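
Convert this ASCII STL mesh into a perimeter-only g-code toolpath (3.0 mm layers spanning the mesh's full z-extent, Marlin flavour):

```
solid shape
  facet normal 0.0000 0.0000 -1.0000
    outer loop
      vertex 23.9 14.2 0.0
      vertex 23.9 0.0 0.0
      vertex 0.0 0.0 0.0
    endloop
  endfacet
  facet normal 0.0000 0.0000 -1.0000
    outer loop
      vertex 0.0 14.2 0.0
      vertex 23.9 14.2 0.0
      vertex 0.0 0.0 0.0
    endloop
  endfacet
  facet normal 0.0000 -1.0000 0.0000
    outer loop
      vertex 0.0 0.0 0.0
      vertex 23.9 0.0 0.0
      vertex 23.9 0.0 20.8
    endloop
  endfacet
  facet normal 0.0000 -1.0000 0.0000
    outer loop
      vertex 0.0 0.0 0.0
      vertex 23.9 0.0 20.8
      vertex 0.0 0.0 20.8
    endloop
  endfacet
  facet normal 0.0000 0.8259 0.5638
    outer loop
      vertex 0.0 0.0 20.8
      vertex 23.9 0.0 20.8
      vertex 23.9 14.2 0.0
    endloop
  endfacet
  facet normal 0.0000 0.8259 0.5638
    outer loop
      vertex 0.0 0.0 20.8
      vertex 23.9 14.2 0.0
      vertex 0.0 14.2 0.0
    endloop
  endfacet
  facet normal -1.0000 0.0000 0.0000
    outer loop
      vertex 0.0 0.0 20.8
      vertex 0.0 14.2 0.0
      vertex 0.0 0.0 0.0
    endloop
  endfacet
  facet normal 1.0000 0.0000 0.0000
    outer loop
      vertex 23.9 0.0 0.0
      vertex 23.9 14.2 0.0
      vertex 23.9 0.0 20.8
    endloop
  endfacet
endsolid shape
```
; perimeter-only toolpath
G21 ; units = mm
G90 ; absolute positioning
G28 ; home
; layer 1
G0 Z3.0
G0 X0.0 Y0.0
G1 X23.9 Y0.0
G1 X23.9 Y12.2
G1 X0.0 Y12.2
G1 X0.0 Y0.0
; layer 2
G0 Z5.9
G0 X0.0 Y0.0
G1 X23.9 Y0.0
G1 X23.9 Y10.1
G1 X0.0 Y10.1
G1 X0.0 Y0.0
; layer 3
G0 Z8.9
G0 X0.0 Y0.0
G1 X23.9 Y0.0
G1 X23.9 Y8.1
G1 X0.0 Y8.1
G1 X0.0 Y0.0
; layer 4
G0 Z11.9
G0 X0.0 Y0.0
G1 X23.9 Y0.0
G1 X23.9 Y6.1
G1 X0.0 Y6.1
G1 X0.0 Y0.0
; layer 5
G0 Z14.9
G0 X0.0 Y0.0
G1 X23.9 Y0.0
G1 X23.9 Y4.1
G1 X0.0 Y4.1
G1 X0.0 Y0.0
; layer 6
G0 Z17.8
G0 X0.0 Y0.0
G1 X23.9 Y0.0
G1 X23.9 Y2.0
G1 X0.0 Y2.0
G1 X0.0 Y0.0
M2 ; end

The solid is a wedge (ramp): 23.9 × 14.2 mm base, rising to 20.8 mm along the y=0 edge and sloping linearly to z=0 at y=14.2. Slicing at Δz = 3.0 mm — 7 equal slices spanning the solid's height, so layer i sits at z = i·h/7 — gives 6 non-empty perimeters. Each is a 4-segment closed polygon; G0 lifts to the layer z and rapids to the start vertex, then G1 traces the edges. The cross-section shrinks linearly with z (the slice at the apex is degenerate and omitted).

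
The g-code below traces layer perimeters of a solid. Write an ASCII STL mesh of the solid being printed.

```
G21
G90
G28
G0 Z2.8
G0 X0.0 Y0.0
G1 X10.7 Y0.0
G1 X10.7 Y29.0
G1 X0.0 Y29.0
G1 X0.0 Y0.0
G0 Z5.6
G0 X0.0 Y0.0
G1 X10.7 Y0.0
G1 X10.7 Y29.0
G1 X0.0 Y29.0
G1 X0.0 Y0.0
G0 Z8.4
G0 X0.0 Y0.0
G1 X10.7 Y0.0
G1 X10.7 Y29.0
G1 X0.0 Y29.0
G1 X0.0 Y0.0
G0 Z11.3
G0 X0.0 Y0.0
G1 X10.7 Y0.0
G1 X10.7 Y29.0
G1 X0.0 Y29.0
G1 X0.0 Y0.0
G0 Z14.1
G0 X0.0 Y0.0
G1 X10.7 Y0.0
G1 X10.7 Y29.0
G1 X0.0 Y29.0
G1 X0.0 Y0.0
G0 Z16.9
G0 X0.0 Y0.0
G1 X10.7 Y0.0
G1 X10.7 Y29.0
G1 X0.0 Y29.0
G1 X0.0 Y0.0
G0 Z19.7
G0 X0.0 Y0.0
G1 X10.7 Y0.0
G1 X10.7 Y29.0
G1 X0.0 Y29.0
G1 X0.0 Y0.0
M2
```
solid part
  facet normal 0.0000 0.0000 -1.0000
    outer loop
      vertex 10.7 29.0 0.0
      vertex 10.7 0.0 0.0
      vertex 0.0 0.0 0.0
    endloop
  endfacet
  facet normal 0.0000 0.0000 -1.0000
    outer loop
      vertex 0.0 29.0 0.0
      vertex 10.7 29.0 0.0
      vertex 0.0 0.0 0.0
    endloop
  endfacet
  facet normal 0.0000 0.0000 1.0000
    outer loop
      vertex 0.0 0.0 19.7
      vertex 10.7 0.0 19.7
      vertex 10.7 29.0 19.7
    endloop
  endfacet
  facet normal 0.0000 0.0000 1.0000
    outer loop
      vertex 0.0 0.0 19.7
      vertex 10.7 29.0 19.7
      vertex 0.0 29.0 19.7
    endloop
  endfacet
  facet normal 0.0000 -1.0000 0.0000
    outer loop
      vertex 0.0 0.0 0.0
      vertex 10.7 0.0 0.0
      vertex 10.7 0.0 19.7
    endloop
  endfacet
  facet normal 0.0000 -1.0000 0.0000
    outer loop
      vertex 0.0 0.0 0.0
      vertex 10.7 0.0 19.7
      vertex 0.0 0.0 19.7
    endloop
  endfacet
  facet normal 0.0000 1.0000 0.0000
    outer loop
      vertex 10.7 29.0 19.7
      vertex 10.7 29.0 0.0
      vertex 0.0 29.0 0.0
    endloop
  endfacet
  facet normal 0.0000 1.0000 0.0000
    outer loop
      vertex 0.0 29.0 19.7
      vertex 10.7 29.0 19.7
      vertex 0.0 29.0 0.0
    endloop
  endfacet
  facet normal -1.0000 0.0000 0.0000
    outer loop
      vertex 0.0 29.0 19.7
      vertex 0.0 29.0 0.0
      vertex 0.0 0.0 0.0
    endloop
  endfacet
  facet normal -1.0000 0.0000 0.0000
    outer loop
      vertex 0.0 0.0 19.7
      vertex 0.0 29.0 19.7
      vertex 0.0 0.0 0.0
    endloop
  endfacet
  facet normal 1.0000 0.0000 0.0000
    outer loop
      vertex 10.7 0.0 0.0
      vertex 10.7 29.0 0.0
      vertex 10.7 29.0 19.7
    endloop
  endfacet
  facet normal 1.0000 0.0000 0.0000
    outer loop
      vertex 10.7 0.0 0.0
      vertex 10.7 29.0 19.7
      vertex 10.7 0.0 19.7
    endloop
  endfacet
endsolid part

The G0 Z moves step by Δz≈2.8 mm. Every layer's G1 loop is the same polygon, so the solid is a straight extrusion of it from z=0 to z≈19.7. Closing with flat bottom and top caps and triangulating gives 12 facets — a rectangular box, roughly 10.7 × 29 mm footprint and 19.7 mm tall.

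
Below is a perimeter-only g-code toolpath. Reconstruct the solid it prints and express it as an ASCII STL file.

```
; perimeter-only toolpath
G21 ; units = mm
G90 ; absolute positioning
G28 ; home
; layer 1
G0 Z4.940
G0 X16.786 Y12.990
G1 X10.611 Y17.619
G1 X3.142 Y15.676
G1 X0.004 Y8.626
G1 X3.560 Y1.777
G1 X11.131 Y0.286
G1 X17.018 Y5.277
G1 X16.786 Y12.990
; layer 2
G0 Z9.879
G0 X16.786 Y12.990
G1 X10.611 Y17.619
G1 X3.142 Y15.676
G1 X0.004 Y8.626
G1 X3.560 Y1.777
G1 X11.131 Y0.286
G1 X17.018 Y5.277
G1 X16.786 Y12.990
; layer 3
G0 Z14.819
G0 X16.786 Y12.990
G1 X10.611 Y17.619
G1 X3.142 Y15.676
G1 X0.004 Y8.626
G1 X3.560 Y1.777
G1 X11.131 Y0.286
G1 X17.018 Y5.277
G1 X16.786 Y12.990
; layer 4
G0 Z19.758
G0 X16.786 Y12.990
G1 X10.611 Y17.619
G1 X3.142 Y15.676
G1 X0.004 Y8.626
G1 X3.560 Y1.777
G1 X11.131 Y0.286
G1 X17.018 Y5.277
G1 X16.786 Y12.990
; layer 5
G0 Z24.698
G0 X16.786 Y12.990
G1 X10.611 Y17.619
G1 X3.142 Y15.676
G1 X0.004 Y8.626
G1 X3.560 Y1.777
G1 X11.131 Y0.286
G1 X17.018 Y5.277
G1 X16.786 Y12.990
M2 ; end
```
solid part
  facet normal 0.0000 0.0000 -1.0000
    outer loop
      vertex 3.142 15.676 0.000
      vertex 10.611 17.619 0.000
      vertex 16.786 12.990 0.000
    endloop
  endfacet
  facet normal 0.0000 0.0000 -1.0000
    outer loop
      vertex 0.004 8.626 0.000
      vertex 3.142 15.676 0.000
      vertex 16.786 12.990 0.000
    endloop
  endfacet
  facet normal 0.0000 0.0000 -1.0000
    outer loop
      vertex 3.560 1.777 0.000
      vertex 0.004 8.626 0.000
      vertex 16.786 12.990 0.000
    endloop
  endfacet
  facet normal 0.0000 0.0000 -1.0000
    outer loop
      vertex 11.131 0.286 0.000
      vertex 3.560 1.777 0.000
      vertex 16.786 12.990 0.000
    endloop
  endfacet
  facet normal 0.0000 0.0000 -1.0000
    outer loop
      vertex 17.018 5.277 0.000
      vertex 11.131 0.286 0.000
      vertex 16.786 12.990 0.000
    endloop
  endfacet
  facet normal 0.0000 0.0000 1.0000
    outer loop
      vertex 16.786 12.990 24.698
      vertex 10.611 17.619 24.698
      vertex 3.142 15.676 24.698
    endloop
  endfacet
  facet normal 0.0000 0.0000 1.0000
    outer loop
      vertex 16.786 12.990 24.698
      vertex 3.142 15.676 24.698
      vertex 0.004 8.626 24.698
    endloop
  endfacet
  facet normal 0.0000 0.0000 1.0000
    outer loop
      vertex 16.786 12.990 24.698
      vertex 0.004 8.626 24.698
      vertex 3.560 1.777 24.698
    endloop
  endfacet
  facet normal 0.0000 0.0000 1.0000
    outer loop
      vertex 16.786 12.990 24.698
      vertex 3.560 1.777 24.698
      vertex 11.131 0.286 24.698
    endloop
  endfacet
  facet normal 0.0000 0.0000 1.0000
    outer loop
      vertex 16.786 12.990 24.698
      vertex 11.131 0.286 24.698
      vertex 17.018 5.277 24.698
    endloop
  endfacet
  facet normal 0.5998 0.8001 0.0000
    outer loop
      vertex 16.786 12.990 0.000
      vertex 10.611 17.619 0.000
      vertex 10.611 17.619 24.698
    endloop
  endfacet
  facet normal 0.5998 0.8001 0.0000
    outer loop
      vertex 16.786 12.990 0.000
      vertex 10.611 17.619 24.698
      vertex 16.786 12.990 24.698
    endloop
  endfacet
  facet normal -0.2518 0.9678 0.0000
    outer loop
      vertex 10.611 17.619 0.000
      vertex 3.142 15.676 0.000
      vertex 3.142 15.676 24.698
    endloop
  endfacet
  facet normal -0.2518 0.9678 0.0000
    outer loop
      vertex 10.611 17.619 0.000
      vertex 3.142 15.676 24.698
      vertex 10.611 17.619 24.698
    endloop
  endfacet
  facet normal -0.9136 0.4066 0.0000
    outer loop
      vertex 3.142 15.676 0.000
      vertex 0.004 8.626 0.000
      vertex 0.004 8.626 24.698
    endloop
  endfacet
  facet normal -0.9136 0.4066 0.0000
    outer loop
      vertex 3.142 15.676 0.000
      vertex 0.004 8.626 24.698
      vertex 3.142 15.676 24.698
    endloop
  endfacet
  facet normal -0.8875 -0.4608 0.0000
    outer loop
      vertex 0.004 8.626 0.000
      vertex 3.560 1.777 0.000
      vertex 3.560 1.777 24.698
    endloop
  endfacet
  facet normal -0.8875 -0.4608 0.0000
    outer loop
      vertex 0.004 8.626 0.000
      vertex 3.560 1.777 24.698
      vertex 0.004 8.626 24.698
    endloop
  endfacet
  facet normal -0.1932 -0.9812 0.0000
    outer loop
      vertex 3.560 1.777 0.000
      vertex 11.131 0.286 0.000
      vertex 11.131 0.286 24.698
    endloop
  endfacet
  facet normal -0.1932 -0.9812 0.0000
    outer loop
      vertex 3.560 1.777 0.000
      vertex 11.131 0.286 24.698
      vertex 3.560 1.777 24.698
    endloop
  endfacet
  facet normal 0.6467 -0.7628 0.0000
    outer loop
      vertex 11.131 0.286 0.000
      vertex 17.018 5.277 0.000
      vertex 17.018 5.277 24.698
    endloop
  endfacet
  facet normal 0.6467 -0.7628 0.0000
    outer loop
      vertex 11.131 0.286 0.000
      vertex 17.018 5.277 24.698
      vertex 11.131 0.286 24.698
    endloop
  endfacet
  facet normal 0.9995 0.0301 0.0000
    outer loop
      vertex 17.018 5.277 0.000
      vertex 16.786 12.990 0.000
      vertex 16.786 12.990 24.698
    endloop
  endfacet
  facet normal 0.9995 0.0301 0.0000
    outer loop
      vertex 17.018 5.277 0.000
      vertex 16.786 12.990 24.698
      vertex 17.018 5.277 24.698
    endloop
  endfacet
endsolid part

The G0 Z moves step by Δz≈4.940 mm. Every layer's G1 loop is the same polygon, so the solid is a straight extrusion of it from z=0 to z≈24.7. Closing with flat bottom and top caps and triangulating gives 24 facets — a regular 7-sided prism (a cylinder approximated with 7 flat sides), circumscribed radius ≈ 8.89 mm, height ≈ 24.7 mm.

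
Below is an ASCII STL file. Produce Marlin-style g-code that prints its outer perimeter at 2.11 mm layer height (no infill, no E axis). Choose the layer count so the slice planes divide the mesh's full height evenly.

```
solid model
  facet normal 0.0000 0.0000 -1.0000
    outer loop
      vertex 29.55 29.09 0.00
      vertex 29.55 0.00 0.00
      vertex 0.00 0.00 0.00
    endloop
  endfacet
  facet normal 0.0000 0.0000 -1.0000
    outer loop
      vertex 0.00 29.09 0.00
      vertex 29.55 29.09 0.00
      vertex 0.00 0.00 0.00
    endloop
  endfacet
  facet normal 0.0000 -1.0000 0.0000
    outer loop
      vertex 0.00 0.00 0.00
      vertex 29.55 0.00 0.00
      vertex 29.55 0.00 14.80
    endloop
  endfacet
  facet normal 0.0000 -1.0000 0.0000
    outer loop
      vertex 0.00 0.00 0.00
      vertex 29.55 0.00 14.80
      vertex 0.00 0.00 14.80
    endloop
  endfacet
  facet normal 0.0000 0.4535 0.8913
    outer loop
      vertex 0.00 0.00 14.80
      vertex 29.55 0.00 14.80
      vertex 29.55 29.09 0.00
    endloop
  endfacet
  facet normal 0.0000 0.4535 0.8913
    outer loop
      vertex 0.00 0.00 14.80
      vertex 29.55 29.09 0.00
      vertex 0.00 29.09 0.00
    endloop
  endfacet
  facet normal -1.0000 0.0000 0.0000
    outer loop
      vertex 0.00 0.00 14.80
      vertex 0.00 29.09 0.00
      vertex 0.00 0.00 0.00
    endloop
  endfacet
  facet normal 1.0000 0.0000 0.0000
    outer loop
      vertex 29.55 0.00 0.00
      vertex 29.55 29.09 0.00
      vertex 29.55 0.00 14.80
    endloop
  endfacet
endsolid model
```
; perimeter-only toolpath
G21 ; units = mm
G90 ; absolute positioning
G28 ; home
; layer 1
G0 Z2.11
G0 X0.00 Y0.00
G1 X29.55 Y0.00
G1 X29.55 Y24.93
G1 X0.00 Y24.93
G1 X0.00 Y0.00
; layer 2
G0 Z4.23
G0 X0.00 Y0.00
G1 X29.55 Y0.00
G1 X29.55 Y20.78
G1 X0.00 Y20.78
G1 X0.00 Y0.00
; layer 3
G0 Z6.34
G0 X0.00 Y0.00
G1 X29.55 Y0.00
G1 X29.55 Y16.62
G1 X0.00 Y16.62
G1 X0.00 Y0.00
; layer 4
G0 Z8.46
G0 X0.00 Y0.00
G1 X29.55 Y0.00
G1 X29.55 Y12.47
G1 X0.00 Y12.47
G1 X0.00 Y0.00
; layer 5
G0 Z10.57
G0 X0.00 Y0.00
G1 X29.55 Y0.00
G1 X29.55 Y8.31
G1 X0.00 Y8.31
G1 X0.00 Y0.00
; layer 6
G0 Z12.69
G0 X0.00 Y0.00
G1 X29.55 Y0.00
G1 X29.55 Y4.16
G1 X0.00 Y4.16
G1 X0.00 Y0.00
M2 ; end

The solid is a wedge (ramp): 29.6 × 29.1 mm base, rising to 14.8 mm along the y=0 edge and sloping linearly to z=0 at y=29.1. Slicing at Δz = 2.11 mm — 7 equal slices spanning the solid's height, so layer i sits at z = i·h/7 — gives 6 non-empty perimeters. Each is a 4-segment closed polygon; G0 lifts to the layer z and rapids to the start vertex, then G1 traces the edges. The cross-section shrinks linearly with z (the slice at the apex is degenerate and omitted).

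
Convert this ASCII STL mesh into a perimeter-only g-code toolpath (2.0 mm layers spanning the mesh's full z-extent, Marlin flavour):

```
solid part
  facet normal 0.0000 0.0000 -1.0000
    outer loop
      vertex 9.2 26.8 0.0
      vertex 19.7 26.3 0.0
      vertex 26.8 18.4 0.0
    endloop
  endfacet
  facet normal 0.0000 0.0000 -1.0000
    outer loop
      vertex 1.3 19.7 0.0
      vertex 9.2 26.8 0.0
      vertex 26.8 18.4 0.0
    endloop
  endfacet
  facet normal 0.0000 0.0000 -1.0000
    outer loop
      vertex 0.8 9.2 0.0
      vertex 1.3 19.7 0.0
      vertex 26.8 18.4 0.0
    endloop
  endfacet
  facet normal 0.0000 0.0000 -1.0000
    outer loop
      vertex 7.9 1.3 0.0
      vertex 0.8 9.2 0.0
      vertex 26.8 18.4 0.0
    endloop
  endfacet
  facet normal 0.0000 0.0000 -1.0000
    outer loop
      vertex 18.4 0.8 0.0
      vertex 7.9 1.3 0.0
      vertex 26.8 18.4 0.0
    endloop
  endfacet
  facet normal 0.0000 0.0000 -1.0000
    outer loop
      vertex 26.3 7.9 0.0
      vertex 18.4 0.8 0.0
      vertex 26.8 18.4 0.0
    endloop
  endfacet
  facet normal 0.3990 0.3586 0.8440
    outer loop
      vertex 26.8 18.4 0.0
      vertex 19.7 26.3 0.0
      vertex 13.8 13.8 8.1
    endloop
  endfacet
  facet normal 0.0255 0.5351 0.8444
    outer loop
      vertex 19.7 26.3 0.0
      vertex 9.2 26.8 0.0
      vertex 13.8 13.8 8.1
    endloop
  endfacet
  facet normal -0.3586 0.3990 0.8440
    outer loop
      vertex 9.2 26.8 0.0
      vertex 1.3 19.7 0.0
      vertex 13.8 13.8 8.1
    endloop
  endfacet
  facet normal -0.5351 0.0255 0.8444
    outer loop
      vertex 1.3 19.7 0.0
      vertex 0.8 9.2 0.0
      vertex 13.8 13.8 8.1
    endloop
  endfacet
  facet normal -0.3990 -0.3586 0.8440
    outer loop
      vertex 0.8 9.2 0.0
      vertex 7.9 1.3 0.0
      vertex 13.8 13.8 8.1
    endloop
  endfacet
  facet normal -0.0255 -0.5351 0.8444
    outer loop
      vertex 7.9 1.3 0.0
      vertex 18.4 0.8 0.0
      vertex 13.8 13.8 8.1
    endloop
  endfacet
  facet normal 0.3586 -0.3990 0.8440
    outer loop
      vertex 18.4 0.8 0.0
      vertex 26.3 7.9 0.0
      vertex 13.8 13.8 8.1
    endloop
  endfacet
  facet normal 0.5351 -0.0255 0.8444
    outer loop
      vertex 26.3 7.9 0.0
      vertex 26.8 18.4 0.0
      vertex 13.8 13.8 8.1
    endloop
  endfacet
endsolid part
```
; perimeter-only toolpath
G21 ; units = mm
G90 ; absolute positioning
G28 ; home
; layer 1
G0 Z2.0
G0 X23.6 Y17.2
G1 X18.2 Y23.2
G1 X10.3 Y23.6
G1 X4.4 Y18.2
G1 X4.1 Y10.3
G1 X9.4 Y4.4
G1 X17.2 Y4.1
G1 X23.2 Y9.4
G1 X23.6 Y17.2
; layer 2
G0 Z4.0
G0 X20.3 Y16.1
G1 X16.8 Y20.1
G1 X11.5 Y20.3
G1 X7.6 Y16.8
G1 X7.3 Y11.5
G1 X10.9 Y7.6
G1 X16.1 Y7.3
G1 X20.1 Y10.9
G1 X20.3 Y16.1
; layer 3
G0 Z6.1
G0 X17.1 Y15.0
G1 X15.3 Y16.9
G1 X12.7 Y17.1
G1 X10.7 Y15.3
G1 X10.6 Y12.7
G1 X12.3 Y10.7
G1 X15.0 Y10.6
G1 X16.9 Y12.3
G1 X17.1 Y15.0
M2 ; end

The solid is a regular 8-sided pyramid, base circumscribed radius ≈ 13.8 mm, apex at z ≈ 8.1 mm. Slicing at Δz = 2.0 mm — 4 equal slices spanning the solid's height, so layer i sits at z = i·h/4 — gives 3 non-empty perimeters. Each is a 8-segment closed polygon; G0 lifts to the layer z and rapids to the start vertex, then G1 traces the edges. The cross-section shrinks linearly with z (the slice at the apex is degenerate and omitted).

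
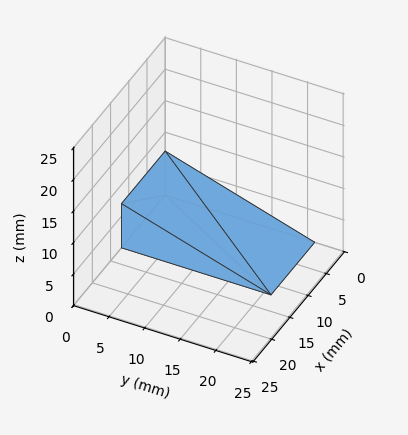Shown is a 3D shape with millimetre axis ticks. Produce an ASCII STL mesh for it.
Reading the render: the shape is a wedge (ramp): 12 × 21 mm base, rising to 7 mm along the y=0 edge and sloping linearly to z=0 at y=21 (dimensions read to the nearest mm from the axis ticks). For the STL, each face is triangulated and given an outward normal.

solid part
  facet normal 0.0000 0.0000 -1.0000
    outer loop
      vertex 12.00 21.00 0.00
      vertex 12.00 0.00 0.00
      vertex 0.00 0.00 0.00
    endloop
  endfacet
  facet normal 0.0000 0.0000 -1.0000
    outer loop
      vertex 0.00 21.00 0.00
      vertex 12.00 21.00 0.00
      vertex 0.00 0.00 0.00
    endloop
  endfacet
  facet normal 0.0000 -1.0000 0.0000
    outer loop
      vertex 0.00 0.00 0.00
      vertex 12.00 0.00 0.00
      vertex 12.00 0.00 7.00
    endloop
  endfacet
  facet normal 0.0000 -1.0000 0.0000
    outer loop
      vertex 0.00 0.00 0.00
      vertex 12.00 0.00 7.00
      vertex 0.00 0.00 7.00
    endloop
  endfacet
  facet normal 0.0000 0.3162 0.9487
    outer loop
      vertex 0.00 0.00 7.00
      vertex 12.00 0.00 7.00
      vertex 12.00 21.00 0.00
    endloop
  endfacet
  facet normal 0.0000 0.3162 0.9487
    outer loop
      vertex 0.00 0.00 7.00
      vertex 12.00 21.00 0.00
      vertex 0.00 21.00 0.00
    endloop
  endfacet
  facet normal -1.0000 0.0000 0.0000
    outer loop
      vertex 0.00 0.00 7.00
      vertex 0.00 21.00 0.00
      vertex 0.00 0.00 0.00
    endloop
  endfacet
  facet normal 1.0000 0.0000 0.0000
    outer loop
      vertex 12.00 0.00 0.00
      vertex 12.00 21.00 0.00
      vertex 12.00 0.00 7.00
    endloop
  endfacet
endsolid part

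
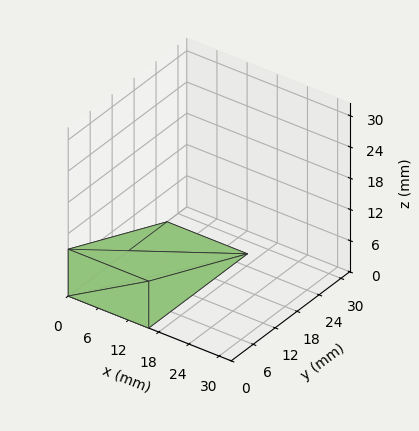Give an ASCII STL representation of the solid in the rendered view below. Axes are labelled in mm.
Reading the render: the shape is a wedge (ramp): 16 × 27 mm base, rising to 9 mm along the y=0 edge and sloping linearly to z=0 at y=27 (dimensions read to the nearest mm from the axis ticks). For the STL, each face is triangulated and given an outward normal.

solid part
  facet normal 0.0000 0.0000 -1.0000
    outer loop
      vertex 16.000 27.000 0.000
      vertex 16.000 0.000 0.000
      vertex 0.000 0.000 0.000
    endloop
  endfacet
  facet normal 0.0000 0.0000 -1.0000
    outer loop
      vertex 0.000 27.000 0.000
      vertex 16.000 27.000 0.000
      vertex 0.000 0.000 0.000
    endloop
  endfacet
  facet normal 0.0000 -1.0000 0.0000
    outer loop
      vertex 0.000 0.000 0.000
      vertex 16.000 0.000 0.000
      vertex 16.000 0.000 9.000
    endloop
  endfacet
  facet normal 0.0000 -1.0000 0.0000
    outer loop
      vertex 0.000 0.000 0.000
      vertex 16.000 0.000 9.000
      vertex 0.000 0.000 9.000
    endloop
  endfacet
  facet normal 0.0000 0.3162 0.9487
    outer loop
      vertex 0.000 0.000 9.000
      vertex 16.000 0.000 9.000
      vertex 16.000 27.000 0.000
    endloop
  endfacet
  facet normal 0.0000 0.3162 0.9487
    outer loop
      vertex 0.000 0.000 9.000
      vertex 16.000 27.000 0.000
      vertex 0.000 27.000 0.000
    endloop
  endfacet
  facet normal -1.0000 0.0000 0.0000
    outer loop
      vertex 0.000 0.000 9.000
      vertex 0.000 27.000 0.000
      vertex 0.000 0.000 0.000
    endloop
  endfacet
  facet normal 1.0000 0.0000 0.0000
    outer loop
      vertex 16.000 0.000 0.000
      vertex 16.000 27.000 0.000
      vertex 16.000 0.000 9.000
    endloop
  endfacet
endsolid part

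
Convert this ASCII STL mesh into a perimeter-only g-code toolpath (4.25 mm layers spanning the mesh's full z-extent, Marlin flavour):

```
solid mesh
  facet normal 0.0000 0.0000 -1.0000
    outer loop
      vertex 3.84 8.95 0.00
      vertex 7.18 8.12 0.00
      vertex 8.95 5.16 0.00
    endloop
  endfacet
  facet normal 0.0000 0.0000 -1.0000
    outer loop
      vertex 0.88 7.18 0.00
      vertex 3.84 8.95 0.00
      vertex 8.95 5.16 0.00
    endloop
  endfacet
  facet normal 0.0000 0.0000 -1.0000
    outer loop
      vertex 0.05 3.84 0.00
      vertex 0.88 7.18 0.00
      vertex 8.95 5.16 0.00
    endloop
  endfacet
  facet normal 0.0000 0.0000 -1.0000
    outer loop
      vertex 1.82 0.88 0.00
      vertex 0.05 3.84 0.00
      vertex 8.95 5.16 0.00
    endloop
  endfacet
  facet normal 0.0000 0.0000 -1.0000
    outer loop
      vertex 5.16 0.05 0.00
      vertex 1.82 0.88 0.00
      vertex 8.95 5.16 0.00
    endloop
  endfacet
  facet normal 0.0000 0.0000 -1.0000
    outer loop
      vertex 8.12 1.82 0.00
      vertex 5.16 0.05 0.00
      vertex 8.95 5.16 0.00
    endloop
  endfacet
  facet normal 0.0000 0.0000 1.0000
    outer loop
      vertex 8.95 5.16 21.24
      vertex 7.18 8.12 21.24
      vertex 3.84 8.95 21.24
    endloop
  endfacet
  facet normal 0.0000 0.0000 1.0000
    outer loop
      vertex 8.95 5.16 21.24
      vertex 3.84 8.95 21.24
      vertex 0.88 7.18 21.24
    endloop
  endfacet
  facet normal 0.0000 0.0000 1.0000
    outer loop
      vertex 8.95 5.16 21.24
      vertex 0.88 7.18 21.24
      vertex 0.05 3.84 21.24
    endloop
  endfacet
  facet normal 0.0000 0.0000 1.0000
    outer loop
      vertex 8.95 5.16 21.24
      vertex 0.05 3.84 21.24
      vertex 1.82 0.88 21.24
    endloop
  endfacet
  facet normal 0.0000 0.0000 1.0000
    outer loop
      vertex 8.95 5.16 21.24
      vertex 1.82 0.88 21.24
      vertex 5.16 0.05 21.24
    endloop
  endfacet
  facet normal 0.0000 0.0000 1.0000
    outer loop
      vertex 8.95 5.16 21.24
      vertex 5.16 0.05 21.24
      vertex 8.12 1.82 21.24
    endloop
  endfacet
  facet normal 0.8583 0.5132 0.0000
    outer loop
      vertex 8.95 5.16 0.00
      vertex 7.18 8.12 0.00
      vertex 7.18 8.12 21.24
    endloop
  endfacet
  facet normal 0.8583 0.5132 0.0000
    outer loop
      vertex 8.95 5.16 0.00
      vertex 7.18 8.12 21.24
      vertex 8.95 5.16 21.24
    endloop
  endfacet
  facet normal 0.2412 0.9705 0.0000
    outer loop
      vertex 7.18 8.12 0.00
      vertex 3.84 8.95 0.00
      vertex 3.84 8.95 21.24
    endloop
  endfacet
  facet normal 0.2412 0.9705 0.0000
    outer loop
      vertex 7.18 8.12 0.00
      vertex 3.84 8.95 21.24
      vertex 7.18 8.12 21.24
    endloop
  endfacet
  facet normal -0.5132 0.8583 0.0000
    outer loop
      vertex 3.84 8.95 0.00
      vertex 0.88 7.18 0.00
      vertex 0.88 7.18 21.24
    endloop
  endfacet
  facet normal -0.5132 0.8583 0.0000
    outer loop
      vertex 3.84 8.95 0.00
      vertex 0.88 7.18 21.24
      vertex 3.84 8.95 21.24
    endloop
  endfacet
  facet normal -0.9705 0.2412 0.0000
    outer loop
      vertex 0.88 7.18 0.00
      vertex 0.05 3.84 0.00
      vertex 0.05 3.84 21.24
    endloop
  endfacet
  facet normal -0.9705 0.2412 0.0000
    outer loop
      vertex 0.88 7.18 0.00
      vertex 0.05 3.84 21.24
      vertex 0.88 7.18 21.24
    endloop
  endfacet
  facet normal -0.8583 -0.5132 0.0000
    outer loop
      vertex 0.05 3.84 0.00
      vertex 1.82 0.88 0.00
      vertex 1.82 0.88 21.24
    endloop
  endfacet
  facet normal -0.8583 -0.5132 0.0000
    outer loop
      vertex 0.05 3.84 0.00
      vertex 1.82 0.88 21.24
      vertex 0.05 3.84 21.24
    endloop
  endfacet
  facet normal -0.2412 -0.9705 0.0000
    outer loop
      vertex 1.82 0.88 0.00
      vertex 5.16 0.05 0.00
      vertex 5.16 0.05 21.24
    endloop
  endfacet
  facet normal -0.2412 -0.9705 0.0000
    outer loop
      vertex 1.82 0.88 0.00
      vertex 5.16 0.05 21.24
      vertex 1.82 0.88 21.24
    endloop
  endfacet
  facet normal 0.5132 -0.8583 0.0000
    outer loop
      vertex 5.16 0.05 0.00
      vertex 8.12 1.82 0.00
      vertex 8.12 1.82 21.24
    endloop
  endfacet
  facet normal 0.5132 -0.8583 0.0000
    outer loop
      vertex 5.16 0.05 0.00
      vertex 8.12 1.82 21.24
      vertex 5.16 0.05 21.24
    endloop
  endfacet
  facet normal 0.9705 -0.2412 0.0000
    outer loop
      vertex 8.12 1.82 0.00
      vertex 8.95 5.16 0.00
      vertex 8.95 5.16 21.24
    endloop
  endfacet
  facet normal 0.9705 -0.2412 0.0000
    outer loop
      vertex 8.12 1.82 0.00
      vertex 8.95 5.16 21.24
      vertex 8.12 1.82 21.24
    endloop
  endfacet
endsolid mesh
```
; perimeter-only toolpath
G21 ; units = mm
G90 ; absolute positioning
G28 ; home
; layer 1
G0 Z4.25
G0 X8.95 Y5.16
G1 X7.18 Y8.12
G1 X3.84 Y8.95
G1 X0.88 Y7.18
G1 X0.05 Y3.84
G1 X1.82 Y0.88
G1 X5.16 Y0.05
G1 X8.12 Y1.82
G1 X8.95 Y5.16
; layer 2
G0 Z8.50
G0 X8.95 Y5.16
G1 X7.18 Y8.12
G1 X3.84 Y8.95
G1 X0.88 Y7.18
G1 X0.05 Y3.84
G1 X1.82 Y0.88
G1 X5.16 Y0.05
G1 X8.12 Y1.82
G1 X8.95 Y5.16
; layer 3
G0 Z12.74
G0 X8.95 Y5.16
G1 X7.18 Y8.12
G1 X3.84 Y8.95
G1 X0.88 Y7.18
G1 X0.05 Y3.84
G1 X1.82 Y0.88
G1 X5.16 Y0.05
G1 X8.12 Y1.82
G1 X8.95 Y5.16
; layer 4
G0 Z16.99
G0 X8.95 Y5.16
G1 X7.18 Y8.12
G1 X3.84 Y8.95
G1 X0.88 Y7.18
G1 X0.05 Y3.84
G1 X1.82 Y0.88
G1 X5.16 Y0.05
G1 X8.12 Y1.82
G1 X8.95 Y5.16
; layer 5
G0 Z21.24
G0 X8.95 Y5.16
G1 X7.18 Y8.12
G1 X3.84 Y8.95
G1 X0.88 Y7.18
G1 X0.05 Y3.84
G1 X1.82 Y0.88
G1 X5.16 Y0.05
G1 X8.12 Y1.82
G1 X8.95 Y5.16
M2 ; end

The solid is a regular 8-sided prism (a cylinder approximated with 8 flat sides), circumscribed radius ≈ 4.5 mm, height ≈ 21.2 mm. Slicing at Δz = 4.25 mm — 5 equal slices spanning the solid's height, so layer i sits at z = i·h/5 — gives 5 non-empty perimeters. Each is a 8-segment closed polygon; G0 lifts to the layer z and rapids to the start vertex, then G1 traces the edges.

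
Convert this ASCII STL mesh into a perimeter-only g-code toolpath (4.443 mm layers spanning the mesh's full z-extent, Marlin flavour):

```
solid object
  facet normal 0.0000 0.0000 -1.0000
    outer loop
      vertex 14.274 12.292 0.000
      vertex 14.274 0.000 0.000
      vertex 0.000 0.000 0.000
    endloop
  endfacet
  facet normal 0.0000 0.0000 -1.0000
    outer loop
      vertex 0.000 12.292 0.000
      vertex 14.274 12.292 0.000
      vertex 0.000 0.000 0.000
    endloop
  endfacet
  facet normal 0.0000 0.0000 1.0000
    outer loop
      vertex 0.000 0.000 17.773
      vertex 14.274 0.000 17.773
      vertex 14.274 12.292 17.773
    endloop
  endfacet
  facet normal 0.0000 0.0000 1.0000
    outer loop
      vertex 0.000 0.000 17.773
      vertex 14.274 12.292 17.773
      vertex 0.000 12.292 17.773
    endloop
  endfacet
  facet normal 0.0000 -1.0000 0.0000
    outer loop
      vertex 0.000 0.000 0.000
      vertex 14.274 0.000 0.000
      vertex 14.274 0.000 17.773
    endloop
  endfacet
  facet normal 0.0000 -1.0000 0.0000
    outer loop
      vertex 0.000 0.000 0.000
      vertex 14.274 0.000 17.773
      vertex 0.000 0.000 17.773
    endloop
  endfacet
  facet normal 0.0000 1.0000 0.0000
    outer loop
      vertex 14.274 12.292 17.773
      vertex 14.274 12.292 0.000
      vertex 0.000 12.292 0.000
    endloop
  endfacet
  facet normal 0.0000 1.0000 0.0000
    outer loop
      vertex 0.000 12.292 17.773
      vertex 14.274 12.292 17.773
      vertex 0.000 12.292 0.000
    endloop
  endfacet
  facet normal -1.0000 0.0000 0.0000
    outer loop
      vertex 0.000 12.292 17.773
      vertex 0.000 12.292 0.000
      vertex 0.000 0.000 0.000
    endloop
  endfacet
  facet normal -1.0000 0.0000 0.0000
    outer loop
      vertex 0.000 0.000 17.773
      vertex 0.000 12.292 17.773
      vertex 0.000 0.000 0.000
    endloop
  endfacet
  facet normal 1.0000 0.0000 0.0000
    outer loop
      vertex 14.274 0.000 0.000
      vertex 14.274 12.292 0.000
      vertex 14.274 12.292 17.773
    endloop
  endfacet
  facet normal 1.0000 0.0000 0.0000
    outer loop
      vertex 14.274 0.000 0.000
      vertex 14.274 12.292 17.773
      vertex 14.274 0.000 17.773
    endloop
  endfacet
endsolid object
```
; perimeter-only toolpath
G21 ; units = mm
G90 ; absolute positioning
G28 ; home
; layer 1
G0 Z4.443
G0 X0.000 Y0.000
G1 X14.274 Y0.000
G1 X14.274 Y12.292
G1 X0.000 Y12.292
G1 X0.000 Y0.000
; layer 2
G0 Z8.886
G0 X0.000 Y0.000
G1 X14.274 Y0.000
G1 X14.274 Y12.292
G1 X0.000 Y12.292
G1 X0.000 Y0.000
; layer 3
G0 Z13.330
G0 X0.000 Y0.000
G1 X14.274 Y0.000
G1 X14.274 Y12.292
G1 X0.000 Y12.292
G1 X0.000 Y0.000
; layer 4
G0 Z17.773
G0 X0.000 Y0.000
G1 X14.274 Y0.000
G1 X14.274 Y12.292
G1 X0.000 Y12.292
G1 X0.000 Y0.000
M2 ; end

The solid is a rectangular box, roughly 14.3 × 12.3 mm footprint and 17.8 mm tall. Slicing at Δz = 4.443 mm — 4 equal slices spanning the solid's height, so layer i sits at z = i·h/4 — gives 4 non-empty perimeters. Each is a 4-segment closed polygon; G0 lifts to the layer z and rapids to the start vertex, then G1 traces the edges.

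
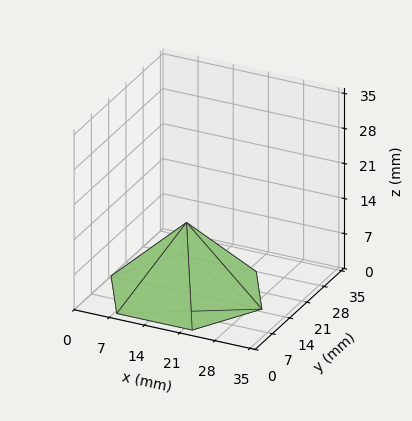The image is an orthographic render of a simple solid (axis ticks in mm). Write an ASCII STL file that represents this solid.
Reading the render: the shape is a regular 6-sided pyramid, base circumscribed radius ≈ 15 mm, apex at z ≈ 14 mm (dimensions read to the nearest mm from the axis ticks). For the STL, each face is triangulated and given an outward normal.

solid part
  facet normal 0.0000 0.0000 -1.0000
    outer loop
      vertex 7.500 27.990 0.000
      vertex 22.500 27.990 0.000
      vertex 30.000 15.000 0.000
    endloop
  endfacet
  facet normal 0.0000 0.0000 -1.0000
    outer loop
      vertex 0.000 15.000 0.000
      vertex 7.500 27.990 0.000
      vertex 30.000 15.000 0.000
    endloop
  endfacet
  facet normal 0.0000 0.0000 -1.0000
    outer loop
      vertex 7.500 2.010 0.000
      vertex 0.000 15.000 0.000
      vertex 30.000 15.000 0.000
    endloop
  endfacet
  facet normal 0.0000 0.0000 -1.0000
    outer loop
      vertex 22.500 2.010 0.000
      vertex 7.500 2.010 0.000
      vertex 30.000 15.000 0.000
    endloop
  endfacet
  facet normal 0.6348 0.3665 0.6802
    outer loop
      vertex 30.000 15.000 0.000
      vertex 22.500 27.990 0.000
      vertex 15.000 15.000 14.000
    endloop
  endfacet
  facet normal 0.0000 0.7331 0.6802
    outer loop
      vertex 22.500 27.990 0.000
      vertex 7.500 27.990 0.000
      vertex 15.000 15.000 14.000
    endloop
  endfacet
  facet normal -0.6348 0.3665 0.6802
    outer loop
      vertex 7.500 27.990 0.000
      vertex 0.000 15.000 0.000
      vertex 15.000 15.000 14.000
    endloop
  endfacet
  facet normal -0.6348 -0.3665 0.6802
    outer loop
      vertex 0.000 15.000 0.000
      vertex 7.500 2.010 0.000
      vertex 15.000 15.000 14.000
    endloop
  endfacet
  facet normal 0.0000 -0.7331 0.6802
    outer loop
      vertex 7.500 2.010 0.000
      vertex 22.500 2.010 0.000
      vertex 15.000 15.000 14.000
    endloop
  endfacet
  facet normal 0.6348 -0.3665 0.6802
    outer loop
      vertex 22.500 2.010 0.000
      vertex 30.000 15.000 0.000
      vertex 15.000 15.000 14.000
    endloop
  endfacet
endsolid part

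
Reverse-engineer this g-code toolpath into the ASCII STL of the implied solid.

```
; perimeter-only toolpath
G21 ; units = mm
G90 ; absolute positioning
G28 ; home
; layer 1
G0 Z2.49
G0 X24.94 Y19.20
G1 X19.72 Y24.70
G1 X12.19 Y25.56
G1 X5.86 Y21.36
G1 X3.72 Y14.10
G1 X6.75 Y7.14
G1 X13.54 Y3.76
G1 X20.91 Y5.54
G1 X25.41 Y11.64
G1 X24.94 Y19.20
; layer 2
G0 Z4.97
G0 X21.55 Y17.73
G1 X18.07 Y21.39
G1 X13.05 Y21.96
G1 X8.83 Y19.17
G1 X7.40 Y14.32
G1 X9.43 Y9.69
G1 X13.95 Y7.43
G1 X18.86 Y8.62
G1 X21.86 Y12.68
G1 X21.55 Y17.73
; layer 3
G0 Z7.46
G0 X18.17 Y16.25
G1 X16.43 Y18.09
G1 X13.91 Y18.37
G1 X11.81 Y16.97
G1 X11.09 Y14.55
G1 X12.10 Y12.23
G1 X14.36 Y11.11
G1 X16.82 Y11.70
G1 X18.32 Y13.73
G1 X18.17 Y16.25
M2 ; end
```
solid part
  facet normal 0.0000 0.0000 -1.0000
    outer loop
      vertex 11.32 29.15 0.00
      vertex 21.37 28.01 0.00
      vertex 28.33 20.68 0.00
    endloop
  endfacet
  facet normal 0.0000 0.0000 -1.0000
    outer loop
      vertex 2.89 23.56 0.00
      vertex 11.32 29.15 0.00
      vertex 28.33 20.68 0.00
    endloop
  endfacet
  facet normal 0.0000 0.0000 -1.0000
    outer loop
      vertex 0.03 13.87 0.00
      vertex 2.89 23.56 0.00
      vertex 28.33 20.68 0.00
    endloop
  endfacet
  facet normal 0.0000 0.0000 -1.0000
    outer loop
      vertex 4.07 4.60 0.00
      vertex 0.03 13.87 0.00
      vertex 28.33 20.68 0.00
    endloop
  endfacet
  facet normal 0.0000 0.0000 -1.0000
    outer loop
      vertex 13.12 0.09 0.00
      vertex 4.07 4.60 0.00
      vertex 28.33 20.68 0.00
    endloop
  endfacet
  facet normal 0.0000 0.0000 -1.0000
    outer loop
      vertex 22.95 2.46 0.00
      vertex 13.12 0.09 0.00
      vertex 28.33 20.68 0.00
    endloop
  endfacet
  facet normal 0.0000 0.0000 -1.0000
    outer loop
      vertex 28.95 10.59 0.00
      vertex 22.95 2.46 0.00
      vertex 28.33 20.68 0.00
    endloop
  endfacet
  facet normal 0.4223 0.4010 0.8129
    outer loop
      vertex 28.33 20.68 0.00
      vertex 21.37 28.01 0.00
      vertex 14.78 14.78 9.95
    endloop
  endfacet
  facet normal 0.0656 0.5787 0.8129
    outer loop
      vertex 21.37 28.01 0.00
      vertex 11.32 29.15 0.00
      vertex 14.78 14.78 9.95
    endloop
  endfacet
  facet normal -0.3219 0.4854 0.8129
    outer loop
      vertex 11.32 29.15 0.00
      vertex 2.89 23.56 0.00
      vertex 14.78 14.78 9.95
    endloop
  endfacet
  facet normal -0.5585 0.1649 0.8129
    outer loop
      vertex 2.89 23.56 0.00
      vertex 0.03 13.87 0.00
      vertex 14.78 14.78 9.95
    endloop
  endfacet
  facet normal -0.5340 -0.2327 0.8128
    outer loop
      vertex 0.03 13.87 0.00
      vertex 4.07 4.60 0.00
      vertex 14.78 14.78 9.95
    endloop
  endfacet
  facet normal -0.2598 -0.5213 0.8129
    outer loop
      vertex 4.07 4.60 0.00
      vertex 13.12 0.09 0.00
      vertex 14.78 14.78 9.95
    endloop
  endfacet
  facet normal 0.1365 -0.5661 0.8130
    outer loop
      vertex 13.12 0.09 0.00
      vertex 22.95 2.46 0.00
      vertex 14.78 14.78 9.95
    endloop
  endfacet
  facet normal 0.4686 -0.3458 0.8129
    outer loop
      vertex 22.95 2.46 0.00
      vertex 28.95 10.59 0.00
      vertex 14.78 14.78 9.95
    endloop
  endfacet
  facet normal 0.5813 0.0357 0.8129
    outer loop
      vertex 28.95 10.59 0.00
      vertex 28.33 20.68 0.00
      vertex 14.78 14.78 9.95
    endloop
  endfacet
endsolid part

The G0 Z moves step by Δz≈2.49 mm. The G1 loops shrink linearly with z, so the solid tapers from its base footprint up to z≈9.95. Closing with a flat bottom cap and the tapered top and triangulating gives 16 facets — a regular 9-sided pyramid, base circumscribed radius ≈ 14.8 mm, apex at z ≈ 9.95 mm.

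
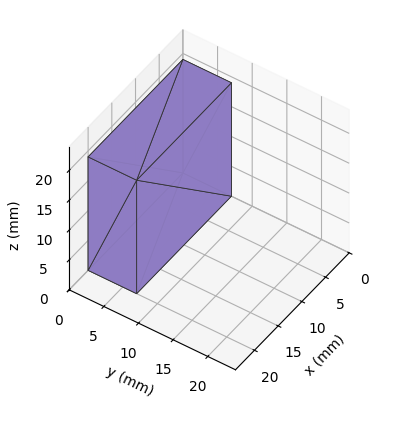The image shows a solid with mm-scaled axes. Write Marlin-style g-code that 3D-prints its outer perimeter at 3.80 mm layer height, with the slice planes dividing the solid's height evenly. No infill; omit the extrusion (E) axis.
Reading the render: the shape is a rectangular box, roughly 20 × 7 mm footprint and 19 mm tall (dimensions read to the nearest mm from the axis ticks). For the g-code, the solid's height is divided into equal slices at the stated Δz and each level perimeter traced with G1 moves after a G0 lift.

; perimeter-only toolpath
G21 ; units = mm
G90 ; absolute positioning
G28 ; home
; layer 1
G0 Z3.80
G0 X0.00 Y0.00
G1 X20.00 Y0.00
G1 X20.00 Y7.00
G1 X0.00 Y7.00
G1 X0.00 Y0.00
; layer 2
G0 Z7.60
G0 X0.00 Y0.00
G1 X20.00 Y0.00
G1 X20.00 Y7.00
G1 X0.00 Y7.00
G1 X0.00 Y0.00
; layer 3
G0 Z11.40
G0 X0.00 Y0.00
G1 X20.00 Y0.00
G1 X20.00 Y7.00
G1 X0.00 Y7.00
G1 X0.00 Y0.00
; layer 4
G0 Z15.20
G0 X0.00 Y0.00
G1 X20.00 Y0.00
G1 X20.00 Y7.00
G1 X0.00 Y7.00
G1 X0.00 Y0.00
; layer 5
G0 Z19.00
G0 X0.00 Y0.00
G1 X20.00 Y0.00
G1 X20.00 Y7.00
G1 X0.00 Y7.00
G1 X0.00 Y0.00
M2 ; end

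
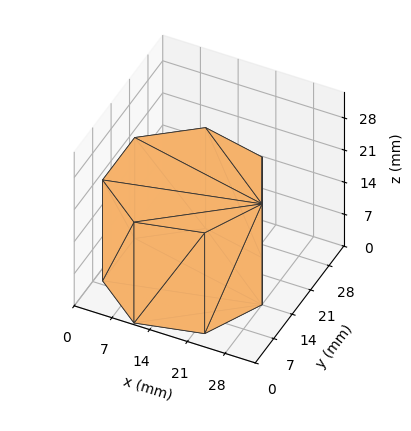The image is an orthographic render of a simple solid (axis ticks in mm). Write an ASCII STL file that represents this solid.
Reading the render: the shape is a regular 7-sided prism (a cylinder approximated with 7 flat sides), circumscribed radius ≈ 14 mm, height ≈ 22 mm (dimensions read to the nearest mm from the axis ticks). For the STL, each face is triangulated and given an outward normal.

solid part
  facet normal 0.0000 0.0000 -1.0000
    outer loop
      vertex 10.9 27.6 0.0
      vertex 22.7 24.9 0.0
      vertex 28.0 14.0 0.0
    endloop
  endfacet
  facet normal 0.0000 0.0000 -1.0000
    outer loop
      vertex 1.4 20.1 0.0
      vertex 10.9 27.6 0.0
      vertex 28.0 14.0 0.0
    endloop
  endfacet
  facet normal 0.0000 0.0000 -1.0000
    outer loop
      vertex 1.4 7.9 0.0
      vertex 1.4 20.1 0.0
      vertex 28.0 14.0 0.0
    endloop
  endfacet
  facet normal 0.0000 0.0000 -1.0000
    outer loop
      vertex 10.9 0.4 0.0
      vertex 1.4 7.9 0.0
      vertex 28.0 14.0 0.0
    endloop
  endfacet
  facet normal 0.0000 0.0000 -1.0000
    outer loop
      vertex 22.7 3.1 0.0
      vertex 10.9 0.4 0.0
      vertex 28.0 14.0 0.0
    endloop
  endfacet
  facet normal 0.0000 0.0000 1.0000
    outer loop
      vertex 28.0 14.0 22.0
      vertex 22.7 24.9 22.0
      vertex 10.9 27.6 22.0
    endloop
  endfacet
  facet normal 0.0000 0.0000 1.0000
    outer loop
      vertex 28.0 14.0 22.0
      vertex 10.9 27.6 22.0
      vertex 1.4 20.1 22.0
    endloop
  endfacet
  facet normal 0.0000 0.0000 1.0000
    outer loop
      vertex 28.0 14.0 22.0
      vertex 1.4 20.1 22.0
      vertex 1.4 7.9 22.0
    endloop
  endfacet
  facet normal 0.0000 0.0000 1.0000
    outer loop
      vertex 28.0 14.0 22.0
      vertex 1.4 7.9 22.0
      vertex 10.9 0.4 22.0
    endloop
  endfacet
  facet normal 0.0000 0.0000 1.0000
    outer loop
      vertex 28.0 14.0 22.0
      vertex 10.9 0.4 22.0
      vertex 22.7 3.1 22.0
    endloop
  endfacet
  facet normal 0.8993 0.4373 0.0000
    outer loop
      vertex 28.0 14.0 0.0
      vertex 22.7 24.9 0.0
      vertex 22.7 24.9 22.0
    endloop
  endfacet
  facet normal 0.8993 0.4373 0.0000
    outer loop
      vertex 28.0 14.0 0.0
      vertex 22.7 24.9 22.0
      vertex 28.0 14.0 22.0
    endloop
  endfacet
  facet normal 0.2230 0.9748 0.0000
    outer loop
      vertex 22.7 24.9 0.0
      vertex 10.9 27.6 0.0
      vertex 10.9 27.6 22.0
    endloop
  endfacet
  facet normal 0.2230 0.9748 0.0000
    outer loop
      vertex 22.7 24.9 0.0
      vertex 10.9 27.6 22.0
      vertex 22.7 24.9 22.0
    endloop
  endfacet
  facet normal -0.6196 0.7849 0.0000
    outer loop
      vertex 10.9 27.6 0.0
      vertex 1.4 20.1 0.0
      vertex 1.4 20.1 22.0
    endloop
  endfacet
  facet normal -0.6196 0.7849 0.0000
    outer loop
      vertex 10.9 27.6 0.0
      vertex 1.4 20.1 22.0
      vertex 10.9 27.6 22.0
    endloop
  endfacet
  facet normal -1.0000 0.0000 0.0000
    outer loop
      vertex 1.4 20.1 0.0
      vertex 1.4 7.9 0.0
      vertex 1.4 7.9 22.0
    endloop
  endfacet
  facet normal -1.0000 0.0000 0.0000
    outer loop
      vertex 1.4 20.1 0.0
      vertex 1.4 7.9 22.0
      vertex 1.4 20.1 22.0
    endloop
  endfacet
  facet normal -0.6196 -0.7849 0.0000
    outer loop
      vertex 1.4 7.9 0.0
      vertex 10.9 0.4 0.0
      vertex 10.9 0.4 22.0
    endloop
  endfacet
  facet normal -0.6196 -0.7849 0.0000
    outer loop
      vertex 1.4 7.9 0.0
      vertex 10.9 0.4 22.0
      vertex 1.4 7.9 22.0
    endloop
  endfacet
  facet normal 0.2230 -0.9748 0.0000
    outer loop
      vertex 10.9 0.4 0.0
      vertex 22.7 3.1 0.0
      vertex 22.7 3.1 22.0
    endloop
  endfacet
  facet normal 0.2230 -0.9748 0.0000
    outer loop
      vertex 10.9 0.4 0.0
      vertex 22.7 3.1 22.0
      vertex 10.9 0.4 22.0
    endloop
  endfacet
  facet normal 0.8993 -0.4373 0.0000
    outer loop
      vertex 22.7 3.1 0.0
      vertex 28.0 14.0 0.0
      vertex 28.0 14.0 22.0
    endloop
  endfacet
  facet normal 0.8993 -0.4373 0.0000
    outer loop
      vertex 22.7 3.1 0.0
      vertex 28.0 14.0 22.0
      vertex 22.7 3.1 22.0
    endloop
  endfacet
endsolid part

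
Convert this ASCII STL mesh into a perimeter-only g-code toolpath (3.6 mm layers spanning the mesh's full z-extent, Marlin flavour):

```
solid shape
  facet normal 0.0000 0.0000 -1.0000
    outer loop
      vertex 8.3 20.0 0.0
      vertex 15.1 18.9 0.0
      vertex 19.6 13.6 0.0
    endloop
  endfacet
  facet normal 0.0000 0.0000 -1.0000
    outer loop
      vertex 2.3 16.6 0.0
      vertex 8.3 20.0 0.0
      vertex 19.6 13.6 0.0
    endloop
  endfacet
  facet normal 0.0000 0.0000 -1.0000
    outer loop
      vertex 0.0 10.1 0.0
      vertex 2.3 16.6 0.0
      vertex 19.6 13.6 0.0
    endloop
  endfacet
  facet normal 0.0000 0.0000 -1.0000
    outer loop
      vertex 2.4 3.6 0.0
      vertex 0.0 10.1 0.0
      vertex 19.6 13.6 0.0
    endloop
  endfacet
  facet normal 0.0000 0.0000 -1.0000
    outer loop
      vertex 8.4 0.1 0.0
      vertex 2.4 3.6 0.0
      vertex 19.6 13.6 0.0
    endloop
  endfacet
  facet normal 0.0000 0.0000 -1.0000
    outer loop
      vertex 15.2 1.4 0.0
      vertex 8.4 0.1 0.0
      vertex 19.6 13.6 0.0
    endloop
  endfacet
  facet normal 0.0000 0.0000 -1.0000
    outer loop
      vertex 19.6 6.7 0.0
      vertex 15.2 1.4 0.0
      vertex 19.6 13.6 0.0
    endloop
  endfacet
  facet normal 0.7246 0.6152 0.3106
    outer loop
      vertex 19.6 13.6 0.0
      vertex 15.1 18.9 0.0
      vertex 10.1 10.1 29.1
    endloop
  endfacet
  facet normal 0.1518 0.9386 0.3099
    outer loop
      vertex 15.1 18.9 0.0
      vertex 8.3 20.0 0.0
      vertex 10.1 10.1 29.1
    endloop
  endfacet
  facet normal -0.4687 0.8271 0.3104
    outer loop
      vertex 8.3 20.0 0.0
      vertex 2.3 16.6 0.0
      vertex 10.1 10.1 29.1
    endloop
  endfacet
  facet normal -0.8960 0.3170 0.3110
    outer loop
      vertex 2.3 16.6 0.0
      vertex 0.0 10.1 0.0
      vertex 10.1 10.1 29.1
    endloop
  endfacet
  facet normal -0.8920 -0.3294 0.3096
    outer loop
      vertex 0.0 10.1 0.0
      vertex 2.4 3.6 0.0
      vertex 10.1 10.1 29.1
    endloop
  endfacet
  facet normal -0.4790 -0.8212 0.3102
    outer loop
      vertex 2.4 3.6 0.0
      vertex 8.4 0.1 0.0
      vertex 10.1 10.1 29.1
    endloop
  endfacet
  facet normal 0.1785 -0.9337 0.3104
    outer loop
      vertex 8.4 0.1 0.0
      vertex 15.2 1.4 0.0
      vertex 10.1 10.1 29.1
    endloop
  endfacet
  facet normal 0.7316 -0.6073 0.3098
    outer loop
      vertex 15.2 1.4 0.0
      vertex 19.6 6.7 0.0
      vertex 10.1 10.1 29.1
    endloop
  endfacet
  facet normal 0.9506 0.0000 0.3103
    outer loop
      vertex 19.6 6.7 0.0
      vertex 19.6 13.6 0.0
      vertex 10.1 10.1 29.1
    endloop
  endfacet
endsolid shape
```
; perimeter-only toolpath
G21 ; units = mm
G90 ; absolute positioning
G28 ; home
; layer 1
G0 Z3.6
G0 X18.4 Y13.2
G1 X14.5 Y17.8
G1 X8.5 Y18.8
G1 X3.3 Y15.8
G1 X1.3 Y10.1
G1 X3.4 Y4.4
G1 X8.6 Y1.3
G1 X14.6 Y2.5
G1 X18.4 Y7.1
G1 X18.4 Y13.2
; layer 2
G0 Z7.3
G0 X17.2 Y12.7
G1 X13.8 Y16.7
G1 X8.8 Y17.5
G1 X4.2 Y15.0
G1 X2.5 Y10.1
G1 X4.3 Y5.2
G1 X8.8 Y2.6
G1 X13.9 Y3.6
G1 X17.2 Y7.6
G1 X17.2 Y12.7
; layer 3
G0 Z10.9
G0 X16.0 Y12.3
G1 X13.2 Y15.6
G1 X9.0 Y16.3
G1 X5.2 Y14.2
G1 X3.8 Y10.1
G1 X5.3 Y6.0
G1 X9.0 Y3.8
G1 X13.3 Y4.7
G1 X16.0 Y8.0
G1 X16.0 Y12.3
; layer 4
G0 Z14.6
G0 X14.9 Y11.8
G1 X12.6 Y14.5
G1 X9.2 Y15.1
G1 X6.2 Y13.4
G1 X5.0 Y10.1
G1 X6.2 Y6.8
G1 X9.2 Y5.1
G1 X12.6 Y5.8
G1 X14.9 Y8.4
G1 X14.9 Y11.8
; layer 5
G0 Z18.2
G0 X13.7 Y11.4
G1 X12.0 Y13.4
G1 X9.4 Y13.8
G1 X7.2 Y12.5
G1 X6.3 Y10.1
G1 X7.2 Y7.7
G1 X9.5 Y6.3
G1 X12.0 Y6.8
G1 X13.7 Y8.8
G1 X13.7 Y11.4
; layer 6
G0 Z21.8
G0 X12.5 Y11.0
G1 X11.3 Y12.3
G1 X9.7 Y12.6
G1 X8.2 Y11.7
G1 X7.6 Y10.1
G1 X8.2 Y8.5
G1 X9.7 Y7.6
G1 X11.4 Y7.9
G1 X12.5 Y9.2
G1 X12.5 Y11.0
; layer 7
G0 Z25.5
G0 X11.3 Y10.5
G1 X10.7 Y11.2
G1 X9.9 Y11.3
G1 X9.1 Y10.9
G1 X8.8 Y10.1
G1 X9.1 Y9.3
G1 X9.9 Y8.8
G1 X10.7 Y9.0
G1 X11.3 Y9.7
G1 X11.3 Y10.5
M2 ; end

The solid is a regular 9-sided pyramid, base circumscribed radius ≈ 10.1 mm, apex at z ≈ 29.1 mm. Slicing at Δz = 3.6 mm — 8 equal slices spanning the solid's height, so layer i sits at z = i·h/8 — gives 7 non-empty perimeters. Each is a 9-segment closed polygon; G0 lifts to the layer z and rapids to the start vertex, then G1 traces the edges. The cross-section shrinks linearly with z (the slice at the apex is degenerate and omitted).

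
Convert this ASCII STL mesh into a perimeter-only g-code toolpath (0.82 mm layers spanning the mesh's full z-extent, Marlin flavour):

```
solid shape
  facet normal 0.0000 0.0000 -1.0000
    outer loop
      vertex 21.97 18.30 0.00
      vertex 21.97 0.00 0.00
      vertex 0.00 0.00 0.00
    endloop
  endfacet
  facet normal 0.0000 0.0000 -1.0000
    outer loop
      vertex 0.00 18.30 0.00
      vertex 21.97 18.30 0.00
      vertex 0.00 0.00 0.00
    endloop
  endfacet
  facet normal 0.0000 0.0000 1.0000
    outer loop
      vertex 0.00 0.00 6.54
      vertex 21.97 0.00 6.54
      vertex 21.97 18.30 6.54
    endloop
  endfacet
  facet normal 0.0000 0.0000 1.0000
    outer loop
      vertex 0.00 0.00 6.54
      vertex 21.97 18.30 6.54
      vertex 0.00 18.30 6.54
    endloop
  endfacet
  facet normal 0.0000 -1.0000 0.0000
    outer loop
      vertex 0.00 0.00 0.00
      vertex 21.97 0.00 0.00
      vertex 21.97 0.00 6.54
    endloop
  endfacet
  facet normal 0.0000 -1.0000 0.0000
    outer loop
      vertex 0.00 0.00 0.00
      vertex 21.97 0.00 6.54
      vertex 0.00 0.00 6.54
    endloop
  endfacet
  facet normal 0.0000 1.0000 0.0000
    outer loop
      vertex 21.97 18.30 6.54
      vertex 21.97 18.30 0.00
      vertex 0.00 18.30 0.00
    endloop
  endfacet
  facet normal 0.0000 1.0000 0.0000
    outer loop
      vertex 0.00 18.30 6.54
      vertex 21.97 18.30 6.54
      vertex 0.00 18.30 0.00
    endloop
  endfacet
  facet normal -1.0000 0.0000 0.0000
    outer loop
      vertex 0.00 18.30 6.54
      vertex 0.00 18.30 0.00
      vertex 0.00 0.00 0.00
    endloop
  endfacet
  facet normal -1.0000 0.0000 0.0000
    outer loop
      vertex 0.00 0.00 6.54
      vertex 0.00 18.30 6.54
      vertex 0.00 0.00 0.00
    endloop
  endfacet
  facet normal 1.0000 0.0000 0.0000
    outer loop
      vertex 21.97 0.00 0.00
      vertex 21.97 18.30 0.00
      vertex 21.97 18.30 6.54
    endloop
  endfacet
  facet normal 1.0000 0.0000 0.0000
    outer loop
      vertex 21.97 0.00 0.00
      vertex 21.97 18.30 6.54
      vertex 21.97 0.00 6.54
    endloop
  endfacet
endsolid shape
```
; perimeter-only toolpath
G21 ; units = mm
G90 ; absolute positioning
G28 ; home
; layer 1
G0 Z0.82
G0 X0.00 Y0.00
G1 X21.97 Y0.00
G1 X21.97 Y18.30
G1 X0.00 Y18.30
G1 X0.00 Y0.00
; layer 2
G0 Z1.64
G0 X0.00 Y0.00
G1 X21.97 Y0.00
G1 X21.97 Y18.30
G1 X0.00 Y18.30
G1 X0.00 Y0.00
; layer 3
G0 Z2.45
G0 X0.00 Y0.00
G1 X21.97 Y0.00
G1 X21.97 Y18.30
G1 X0.00 Y18.30
G1 X0.00 Y0.00
; layer 4
G0 Z3.27
G0 X0.00 Y0.00
G1 X21.97 Y0.00
G1 X21.97 Y18.30
G1 X0.00 Y18.30
G1 X0.00 Y0.00
; layer 5
G0 Z4.09
G0 X0.00 Y0.00
G1 X21.97 Y0.00
G1 X21.97 Y18.30
G1 X0.00 Y18.30
G1 X0.00 Y0.00
; layer 6
G0 Z4.91
G0 X0.00 Y0.00
G1 X21.97 Y0.00
G1 X21.97 Y18.30
G1 X0.00 Y18.30
G1 X0.00 Y0.00
; layer 7
G0 Z5.72
G0 X0.00 Y0.00
G1 X21.97 Y0.00
G1 X21.97 Y18.30
G1 X0.00 Y18.30
G1 X0.00 Y0.00
; layer 8
G0 Z6.54
G0 X0.00 Y0.00
G1 X21.97 Y0.00
G1 X21.97 Y18.30
G1 X0.00 Y18.30
G1 X0.00 Y0.00
M2 ; end

The solid is a rectangular box, roughly 22 × 18.3 mm footprint and 6.54 mm tall. Slicing at Δz = 0.82 mm — 8 equal slices spanning the solid's height, so layer i sits at z = i·h/8 — gives 8 non-empty perimeters. Each is a 4-segment closed polygon; G0 lifts to the layer z and rapids to the start vertex, then G1 traces the edges.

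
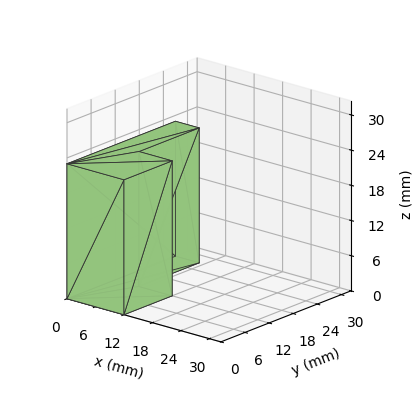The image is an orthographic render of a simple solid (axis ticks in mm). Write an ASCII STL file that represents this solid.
Reading the render: the shape is an L-shaped prism: outer 12 × 27 mm, arm thicknesses ≈ 12 mm (horizontal) and 5 mm (vertical), extruded 23 mm in z (dimensions read to the nearest mm from the axis ticks). For the STL, each face is triangulated and given an outward normal.

solid part
  facet normal 0.0000 0.0000 -1.0000
    outer loop
      vertex 12.000 12.000 0.000
      vertex 12.000 0.000 0.000
      vertex 0.000 0.000 0.000
    endloop
  endfacet
  facet normal 0.0000 0.0000 -1.0000
    outer loop
      vertex 5.000 12.000 0.000
      vertex 12.000 12.000 0.000
      vertex 0.000 0.000 0.000
    endloop
  endfacet
  facet normal 0.0000 0.0000 -1.0000
    outer loop
      vertex 5.000 27.000 0.000
      vertex 5.000 12.000 0.000
      vertex 0.000 0.000 0.000
    endloop
  endfacet
  facet normal 0.0000 0.0000 -1.0000
    outer loop
      vertex 0.000 27.000 0.000
      vertex 5.000 27.000 0.000
      vertex 0.000 0.000 0.000
    endloop
  endfacet
  facet normal 0.0000 0.0000 1.0000
    outer loop
      vertex 0.000 0.000 23.000
      vertex 12.000 0.000 23.000
      vertex 12.000 12.000 23.000
    endloop
  endfacet
  facet normal 0.0000 0.0000 1.0000
    outer loop
      vertex 0.000 0.000 23.000
      vertex 12.000 12.000 23.000
      vertex 5.000 12.000 23.000
    endloop
  endfacet
  facet normal 0.0000 0.0000 1.0000
    outer loop
      vertex 0.000 0.000 23.000
      vertex 5.000 12.000 23.000
      vertex 5.000 27.000 23.000
    endloop
  endfacet
  facet normal 0.0000 0.0000 1.0000
    outer loop
      vertex 0.000 0.000 23.000
      vertex 5.000 27.000 23.000
      vertex 0.000 27.000 23.000
    endloop
  endfacet
  facet normal 0.0000 -1.0000 0.0000
    outer loop
      vertex 0.000 0.000 0.000
      vertex 12.000 0.000 0.000
      vertex 12.000 0.000 23.000
    endloop
  endfacet
  facet normal 0.0000 -1.0000 0.0000
    outer loop
      vertex 0.000 0.000 0.000
      vertex 12.000 0.000 23.000
      vertex 0.000 0.000 23.000
    endloop
  endfacet
  facet normal 1.0000 0.0000 0.0000
    outer loop
      vertex 12.000 0.000 0.000
      vertex 12.000 12.000 0.000
      vertex 12.000 12.000 23.000
    endloop
  endfacet
  facet normal 1.0000 0.0000 0.0000
    outer loop
      vertex 12.000 0.000 0.000
      vertex 12.000 12.000 23.000
      vertex 12.000 0.000 23.000
    endloop
  endfacet
  facet normal 0.0000 1.0000 0.0000
    outer loop
      vertex 12.000 12.000 0.000
      vertex 5.000 12.000 0.000
      vertex 5.000 12.000 23.000
    endloop
  endfacet
  facet normal 0.0000 1.0000 0.0000
    outer loop
      vertex 12.000 12.000 0.000
      vertex 5.000 12.000 23.000
      vertex 12.000 12.000 23.000
    endloop
  endfacet
  facet normal 1.0000 0.0000 0.0000
    outer loop
      vertex 5.000 12.000 0.000
      vertex 5.000 27.000 0.000
      vertex 5.000 27.000 23.000
    endloop
  endfacet
  facet normal 1.0000 0.0000 0.0000
    outer loop
      vertex 5.000 12.000 0.000
      vertex 5.000 27.000 23.000
      vertex 5.000 12.000 23.000
    endloop
  endfacet
  facet normal 0.0000 1.0000 0.0000
    outer loop
      vertex 5.000 27.000 0.000
      vertex 0.000 27.000 0.000
      vertex 0.000 27.000 23.000
    endloop
  endfacet
  facet normal 0.0000 1.0000 0.0000
    outer loop
      vertex 5.000 27.000 0.000
      vertex 0.000 27.000 23.000
      vertex 5.000 27.000 23.000
    endloop
  endfacet
  facet normal -1.0000 0.0000 0.0000
    outer loop
      vertex 0.000 27.000 0.000
      vertex 0.000 0.000 0.000
      vertex 0.000 0.000 23.000
    endloop
  endfacet
  facet normal -1.0000 0.0000 0.0000
    outer loop
      vertex 0.000 27.000 0.000
      vertex 0.000 0.000 23.000
      vertex 0.000 27.000 23.000
    endloop
  endfacet
endsolid part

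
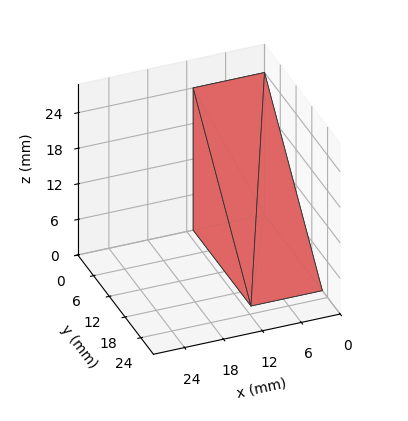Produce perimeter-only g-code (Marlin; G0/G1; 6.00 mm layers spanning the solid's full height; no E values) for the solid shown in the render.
Reading the render: the shape is a wedge (ramp): 11 × 22 mm base, rising to 24 mm along the y=0 edge and sloping linearly to z=0 at y=22 (dimensions read to the nearest mm from the axis ticks). For the g-code, the solid's height is divided into equal slices at the stated Δz and each level perimeter traced with G1 moves after a G0 lift.

; perimeter-only toolpath
G21 ; units = mm
G90 ; absolute positioning
G28 ; home
; layer 1
G0 Z6.00
G0 X0.00 Y0.00
G1 X11.00 Y0.00
G1 X11.00 Y16.50
G1 X0.00 Y16.50
G1 X0.00 Y0.00
; layer 2
G0 Z12.00
G0 X0.00 Y0.00
G1 X11.00 Y0.00
G1 X11.00 Y11.00
G1 X0.00 Y11.00
G1 X0.00 Y0.00
; layer 3
G0 Z18.00
G0 X0.00 Y0.00
G1 X11.00 Y0.00
G1 X11.00 Y5.50
G1 X0.00 Y5.50
G1 X0.00 Y0.00
M2 ; end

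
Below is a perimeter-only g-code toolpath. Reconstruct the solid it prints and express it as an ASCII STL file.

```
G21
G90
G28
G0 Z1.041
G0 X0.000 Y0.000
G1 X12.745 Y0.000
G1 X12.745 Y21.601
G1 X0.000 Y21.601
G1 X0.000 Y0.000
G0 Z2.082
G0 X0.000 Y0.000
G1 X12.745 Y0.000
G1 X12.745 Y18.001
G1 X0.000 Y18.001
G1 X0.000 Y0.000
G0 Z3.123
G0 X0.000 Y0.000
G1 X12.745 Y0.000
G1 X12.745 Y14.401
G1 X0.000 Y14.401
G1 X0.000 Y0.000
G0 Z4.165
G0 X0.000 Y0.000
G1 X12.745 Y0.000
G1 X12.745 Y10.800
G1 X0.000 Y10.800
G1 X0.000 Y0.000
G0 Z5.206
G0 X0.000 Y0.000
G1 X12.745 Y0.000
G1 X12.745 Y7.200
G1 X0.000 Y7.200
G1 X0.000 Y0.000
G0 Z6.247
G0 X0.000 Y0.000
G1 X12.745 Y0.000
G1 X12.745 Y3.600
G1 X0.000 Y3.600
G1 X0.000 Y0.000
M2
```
solid part
  facet normal 0.0000 0.0000 -1.0000
    outer loop
      vertex 12.745 25.201 0.000
      vertex 12.745 0.000 0.000
      vertex 0.000 0.000 0.000
    endloop
  endfacet
  facet normal 0.0000 0.0000 -1.0000
    outer loop
      vertex 0.000 25.201 0.000
      vertex 12.745 25.201 0.000
      vertex 0.000 0.000 0.000
    endloop
  endfacet
  facet normal 0.0000 -1.0000 0.0000
    outer loop
      vertex 0.000 0.000 0.000
      vertex 12.745 0.000 0.000
      vertex 12.745 0.000 7.288
    endloop
  endfacet
  facet normal 0.0000 -1.0000 0.0000
    outer loop
      vertex 0.000 0.000 0.000
      vertex 12.745 0.000 7.288
      vertex 0.000 0.000 7.288
    endloop
  endfacet
  facet normal 0.0000 0.2778 0.9606
    outer loop
      vertex 0.000 0.000 7.288
      vertex 12.745 0.000 7.288
      vertex 12.745 25.201 0.000
    endloop
  endfacet
  facet normal 0.0000 0.2778 0.9606
    outer loop
      vertex 0.000 0.000 7.288
      vertex 12.745 25.201 0.000
      vertex 0.000 25.201 0.000
    endloop
  endfacet
  facet normal -1.0000 0.0000 0.0000
    outer loop
      vertex 0.000 0.000 7.288
      vertex 0.000 25.201 0.000
      vertex 0.000 0.000 0.000
    endloop
  endfacet
  facet normal 1.0000 0.0000 0.0000
    outer loop
      vertex 12.745 0.000 0.000
      vertex 12.745 25.201 0.000
      vertex 12.745 0.000 7.288
    endloop
  endfacet
endsolid part

The G0 Z moves step by Δz≈1.041 mm. The G1 loops shrink linearly with z, so the solid tapers from its base footprint up to z≈7.29. Closing with a flat bottom cap and the tapered top and triangulating gives 8 facets — a wedge (ramp): 12.7 × 25.2 mm base, rising to 7.29 mm along the y=0 edge and sloping linearly to z=0 at y=25.2.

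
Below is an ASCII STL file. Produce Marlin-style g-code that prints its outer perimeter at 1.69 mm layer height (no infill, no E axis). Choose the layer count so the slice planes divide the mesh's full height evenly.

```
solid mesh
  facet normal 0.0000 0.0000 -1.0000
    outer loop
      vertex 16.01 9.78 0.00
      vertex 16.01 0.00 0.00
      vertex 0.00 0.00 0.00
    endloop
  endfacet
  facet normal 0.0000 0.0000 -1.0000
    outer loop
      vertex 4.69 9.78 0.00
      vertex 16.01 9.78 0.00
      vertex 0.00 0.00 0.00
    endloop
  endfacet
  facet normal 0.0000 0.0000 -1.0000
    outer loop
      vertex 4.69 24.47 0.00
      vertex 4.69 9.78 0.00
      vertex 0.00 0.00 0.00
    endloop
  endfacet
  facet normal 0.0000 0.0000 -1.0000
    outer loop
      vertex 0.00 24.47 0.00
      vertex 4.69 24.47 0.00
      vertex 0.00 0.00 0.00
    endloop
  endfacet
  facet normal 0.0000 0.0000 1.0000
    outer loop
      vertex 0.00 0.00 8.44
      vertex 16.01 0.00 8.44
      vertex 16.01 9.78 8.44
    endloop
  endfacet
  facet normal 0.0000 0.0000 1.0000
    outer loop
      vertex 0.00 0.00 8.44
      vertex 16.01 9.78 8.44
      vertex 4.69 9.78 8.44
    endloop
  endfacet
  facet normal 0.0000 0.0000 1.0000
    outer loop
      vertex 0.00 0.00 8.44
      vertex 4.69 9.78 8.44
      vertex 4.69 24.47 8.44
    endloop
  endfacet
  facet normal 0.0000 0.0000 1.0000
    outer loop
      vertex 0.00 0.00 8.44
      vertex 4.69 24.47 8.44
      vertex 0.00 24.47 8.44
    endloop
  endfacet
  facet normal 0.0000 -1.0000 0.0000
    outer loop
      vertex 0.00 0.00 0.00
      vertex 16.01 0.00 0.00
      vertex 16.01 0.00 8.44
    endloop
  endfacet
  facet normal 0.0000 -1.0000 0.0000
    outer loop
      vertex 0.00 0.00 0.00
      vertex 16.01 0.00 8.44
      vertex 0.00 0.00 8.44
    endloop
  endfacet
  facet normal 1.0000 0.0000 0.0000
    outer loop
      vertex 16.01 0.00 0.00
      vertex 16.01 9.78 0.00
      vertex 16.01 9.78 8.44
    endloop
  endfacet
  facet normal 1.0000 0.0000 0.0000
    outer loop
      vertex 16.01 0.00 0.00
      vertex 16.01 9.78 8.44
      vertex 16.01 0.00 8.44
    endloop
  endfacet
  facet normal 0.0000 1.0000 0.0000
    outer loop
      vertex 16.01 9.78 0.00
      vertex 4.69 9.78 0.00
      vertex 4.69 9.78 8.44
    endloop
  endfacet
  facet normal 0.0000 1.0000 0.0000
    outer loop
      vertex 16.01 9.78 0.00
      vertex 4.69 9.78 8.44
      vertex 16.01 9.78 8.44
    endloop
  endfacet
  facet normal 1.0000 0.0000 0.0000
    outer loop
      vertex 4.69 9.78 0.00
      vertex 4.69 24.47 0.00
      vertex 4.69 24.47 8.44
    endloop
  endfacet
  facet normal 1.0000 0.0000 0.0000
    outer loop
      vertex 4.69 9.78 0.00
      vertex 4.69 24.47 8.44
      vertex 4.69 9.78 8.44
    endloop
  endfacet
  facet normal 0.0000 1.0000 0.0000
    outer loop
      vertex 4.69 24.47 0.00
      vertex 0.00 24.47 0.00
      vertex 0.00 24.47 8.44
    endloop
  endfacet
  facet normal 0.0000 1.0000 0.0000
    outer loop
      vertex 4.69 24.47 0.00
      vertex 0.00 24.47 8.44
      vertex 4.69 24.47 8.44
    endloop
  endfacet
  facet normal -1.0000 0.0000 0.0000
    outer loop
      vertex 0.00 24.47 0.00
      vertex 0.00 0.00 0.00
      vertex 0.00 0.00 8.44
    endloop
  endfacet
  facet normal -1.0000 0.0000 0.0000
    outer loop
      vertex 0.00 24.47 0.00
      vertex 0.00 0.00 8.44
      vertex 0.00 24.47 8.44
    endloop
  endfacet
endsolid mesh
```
; perimeter-only toolpath
G21 ; units = mm
G90 ; absolute positioning
G28 ; home
; layer 1
G0 Z1.69
G0 X0.00 Y0.00
G1 X16.01 Y0.00
G1 X16.01 Y9.78
G1 X4.69 Y9.78
G1 X4.69 Y24.47
G1 X0.00 Y24.47
G1 X0.00 Y0.00
; layer 2
G0 Z3.38
G0 X0.00 Y0.00
G1 X16.01 Y0.00
G1 X16.01 Y9.78
G1 X4.69 Y9.78
G1 X4.69 Y24.47
G1 X0.00 Y24.47
G1 X0.00 Y0.00
; layer 3
G0 Z5.06
G0 X0.00 Y0.00
G1 X16.01 Y0.00
G1 X16.01 Y9.78
G1 X4.69 Y9.78
G1 X4.69 Y24.47
G1 X0.00 Y24.47
G1 X0.00 Y0.00
; layer 4
G0 Z6.75
G0 X0.00 Y0.00
G1 X16.01 Y0.00
G1 X16.01 Y9.78
G1 X4.69 Y9.78
G1 X4.69 Y24.47
G1 X0.00 Y24.47
G1 X0.00 Y0.00
; layer 5
G0 Z8.44
G0 X0.00 Y0.00
G1 X16.01 Y0.00
G1 X16.01 Y9.78
G1 X4.69 Y9.78
G1 X4.69 Y24.47
G1 X0.00 Y24.47
G1 X0.00 Y0.00
M2 ; end

The solid is an L-shaped prism: outer 16 × 24.5 mm, arm thicknesses ≈ 9.78 mm (horizontal) and 4.69 mm (vertical), extruded 8.44 mm in z. Slicing at Δz = 1.69 mm — 5 equal slices spanning the solid's height, so layer i sits at z = i·h/5 — gives 5 non-empty perimeters. Each is a 6-segment closed polygon; G0 lifts to the layer z and rapids to the start vertex, then G1 traces the edges.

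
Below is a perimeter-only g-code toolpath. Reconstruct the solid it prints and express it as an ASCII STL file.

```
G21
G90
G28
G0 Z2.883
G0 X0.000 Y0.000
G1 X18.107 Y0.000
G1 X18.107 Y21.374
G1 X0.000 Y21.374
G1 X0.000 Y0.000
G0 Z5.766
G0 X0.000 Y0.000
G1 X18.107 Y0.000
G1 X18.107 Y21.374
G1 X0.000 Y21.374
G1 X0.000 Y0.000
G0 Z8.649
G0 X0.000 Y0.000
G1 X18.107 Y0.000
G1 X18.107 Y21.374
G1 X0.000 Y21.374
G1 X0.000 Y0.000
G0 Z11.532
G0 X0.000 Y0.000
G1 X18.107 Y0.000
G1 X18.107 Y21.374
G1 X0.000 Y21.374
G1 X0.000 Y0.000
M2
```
solid part
  facet normal 0.0000 0.0000 -1.0000
    outer loop
      vertex 18.107 21.374 0.000
      vertex 18.107 0.000 0.000
      vertex 0.000 0.000 0.000
    endloop
  endfacet
  facet normal 0.0000 0.0000 -1.0000
    outer loop
      vertex 0.000 21.374 0.000
      vertex 18.107 21.374 0.000
      vertex 0.000 0.000 0.000
    endloop
  endfacet
  facet normal 0.0000 0.0000 1.0000
    outer loop
      vertex 0.000 0.000 11.532
      vertex 18.107 0.000 11.532
      vertex 18.107 21.374 11.532
    endloop
  endfacet
  facet normal 0.0000 0.0000 1.0000
    outer loop
      vertex 0.000 0.000 11.532
      vertex 18.107 21.374 11.532
      vertex 0.000 21.374 11.532
    endloop
  endfacet
  facet normal 0.0000 -1.0000 0.0000
    outer loop
      vertex 0.000 0.000 0.000
      vertex 18.107 0.000 0.000
      vertex 18.107 0.000 11.532
    endloop
  endfacet
  facet normal 0.0000 -1.0000 0.0000
    outer loop
      vertex 0.000 0.000 0.000
      vertex 18.107 0.000 11.532
      vertex 0.000 0.000 11.532
    endloop
  endfacet
  facet normal 0.0000 1.0000 0.0000
    outer loop
      vertex 18.107 21.374 11.532
      vertex 18.107 21.374 0.000
      vertex 0.000 21.374 0.000
    endloop
  endfacet
  facet normal 0.0000 1.0000 0.0000
    outer loop
      vertex 0.000 21.374 11.532
      vertex 18.107 21.374 11.532
      vertex 0.000 21.374 0.000
    endloop
  endfacet
  facet normal -1.0000 0.0000 0.0000
    outer loop
      vertex 0.000 21.374 11.532
      vertex 0.000 21.374 0.000
      vertex 0.000 0.000 0.000
    endloop
  endfacet
  facet normal -1.0000 0.0000 0.0000
    outer loop
      vertex 0.000 0.000 11.532
      vertex 0.000 21.374 11.532
      vertex 0.000 0.000 0.000
    endloop
  endfacet
  facet normal 1.0000 0.0000 0.0000
    outer loop
      vertex 18.107 0.000 0.000
      vertex 18.107 21.374 0.000
      vertex 18.107 21.374 11.532
    endloop
  endfacet
  facet normal 1.0000 0.0000 0.0000
    outer loop
      vertex 18.107 0.000 0.000
      vertex 18.107 21.374 11.532
      vertex 18.107 0.000 11.532
    endloop
  endfacet
endsolid part

The G0 Z moves step by Δz≈2.883 mm. Every layer's G1 loop is the same polygon, so the solid is a straight extrusion of it from z=0 to z≈11.5. Closing with flat bottom and top caps and triangulating gives 12 facets — a rectangular box, roughly 18.1 × 21.4 mm footprint and 11.5 mm tall.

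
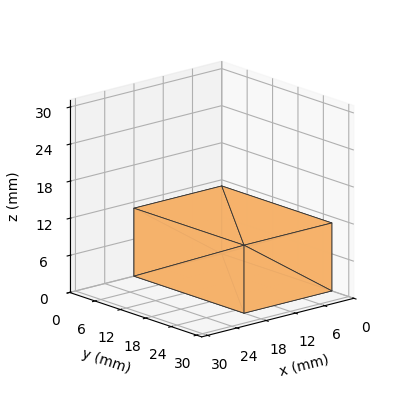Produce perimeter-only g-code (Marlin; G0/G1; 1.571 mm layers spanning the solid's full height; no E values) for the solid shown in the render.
Reading the render: the shape is a rectangular box, roughly 18 × 26 mm footprint and 11 mm tall (dimensions read to the nearest mm from the axis ticks). For the g-code, the solid's height is divided into equal slices at the stated Δz and each level perimeter traced with G1 moves after a G0 lift.

; perimeter-only toolpath
G21 ; units = mm
G90 ; absolute positioning
G28 ; home
; layer 1
G0 Z1.571
G0 X0.000 Y0.000
G1 X18.000 Y0.000
G1 X18.000 Y26.000
G1 X0.000 Y26.000
G1 X0.000 Y0.000
; layer 2
G0 Z3.143
G0 X0.000 Y0.000
G1 X18.000 Y0.000
G1 X18.000 Y26.000
G1 X0.000 Y26.000
G1 X0.000 Y0.000
; layer 3
G0 Z4.714
G0 X0.000 Y0.000
G1 X18.000 Y0.000
G1 X18.000 Y26.000
G1 X0.000 Y26.000
G1 X0.000 Y0.000
; layer 4
G0 Z6.286
G0 X0.000 Y0.000
G1 X18.000 Y0.000
G1 X18.000 Y26.000
G1 X0.000 Y26.000
G1 X0.000 Y0.000
; layer 5
G0 Z7.857
G0 X0.000 Y0.000
G1 X18.000 Y0.000
G1 X18.000 Y26.000
G1 X0.000 Y26.000
G1 X0.000 Y0.000
; layer 6
G0 Z9.429
G0 X0.000 Y0.000
G1 X18.000 Y0.000
G1 X18.000 Y26.000
G1 X0.000 Y26.000
G1 X0.000 Y0.000
; layer 7
G0 Z11.000
G0 X0.000 Y0.000
G1 X18.000 Y0.000
G1 X18.000 Y26.000
G1 X0.000 Y26.000
G1 X0.000 Y0.000
M2 ; end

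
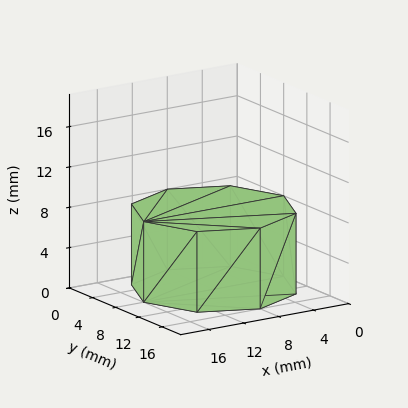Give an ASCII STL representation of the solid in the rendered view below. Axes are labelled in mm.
Reading the render: the shape is a regular 8-sided prism (a cylinder approximated with 8 flat sides), circumscribed radius ≈ 8 mm, height ≈ 8 mm (dimensions read to the nearest mm from the axis ticks). For the STL, each face is triangulated and given an outward normal.

solid part
  facet normal 0.0000 0.0000 -1.0000
    outer loop
      vertex 8.000 16.000 0.000
      vertex 13.657 13.657 0.000
      vertex 16.000 8.000 0.000
    endloop
  endfacet
  facet normal 0.0000 0.0000 -1.0000
    outer loop
      vertex 2.343 13.657 0.000
      vertex 8.000 16.000 0.000
      vertex 16.000 8.000 0.000
    endloop
  endfacet
  facet normal 0.0000 0.0000 -1.0000
    outer loop
      vertex 0.000 8.000 0.000
      vertex 2.343 13.657 0.000
      vertex 16.000 8.000 0.000
    endloop
  endfacet
  facet normal 0.0000 0.0000 -1.0000
    outer loop
      vertex 2.343 2.343 0.000
      vertex 0.000 8.000 0.000
      vertex 16.000 8.000 0.000
    endloop
  endfacet
  facet normal 0.0000 0.0000 -1.0000
    outer loop
      vertex 8.000 0.000 0.000
      vertex 2.343 2.343 0.000
      vertex 16.000 8.000 0.000
    endloop
  endfacet
  facet normal 0.0000 0.0000 -1.0000
    outer loop
      vertex 13.657 2.343 0.000
      vertex 8.000 0.000 0.000
      vertex 16.000 8.000 0.000
    endloop
  endfacet
  facet normal 0.0000 0.0000 1.0000
    outer loop
      vertex 16.000 8.000 8.000
      vertex 13.657 13.657 8.000
      vertex 8.000 16.000 8.000
    endloop
  endfacet
  facet normal 0.0000 0.0000 1.0000
    outer loop
      vertex 16.000 8.000 8.000
      vertex 8.000 16.000 8.000
      vertex 2.343 13.657 8.000
    endloop
  endfacet
  facet normal 0.0000 0.0000 1.0000
    outer loop
      vertex 16.000 8.000 8.000
      vertex 2.343 13.657 8.000
      vertex 0.000 8.000 8.000
    endloop
  endfacet
  facet normal 0.0000 0.0000 1.0000
    outer loop
      vertex 16.000 8.000 8.000
      vertex 0.000 8.000 8.000
      vertex 2.343 2.343 8.000
    endloop
  endfacet
  facet normal 0.0000 0.0000 1.0000
    outer loop
      vertex 16.000 8.000 8.000
      vertex 2.343 2.343 8.000
      vertex 8.000 0.000 8.000
    endloop
  endfacet
  facet normal 0.0000 0.0000 1.0000
    outer loop
      vertex 16.000 8.000 8.000
      vertex 8.000 0.000 8.000
      vertex 13.657 2.343 8.000
    endloop
  endfacet
  facet normal 0.9239 0.3827 0.0000
    outer loop
      vertex 16.000 8.000 0.000
      vertex 13.657 13.657 0.000
      vertex 13.657 13.657 8.000
    endloop
  endfacet
  facet normal 0.9239 0.3827 0.0000
    outer loop
      vertex 16.000 8.000 0.000
      vertex 13.657 13.657 8.000
      vertex 16.000 8.000 8.000
    endloop
  endfacet
  facet normal 0.3827 0.9239 0.0000
    outer loop
      vertex 13.657 13.657 0.000
      vertex 8.000 16.000 0.000
      vertex 8.000 16.000 8.000
    endloop
  endfacet
  facet normal 0.3827 0.9239 0.0000
    outer loop
      vertex 13.657 13.657 0.000
      vertex 8.000 16.000 8.000
      vertex 13.657 13.657 8.000
    endloop
  endfacet
  facet normal -0.3827 0.9239 0.0000
    outer loop
      vertex 8.000 16.000 0.000
      vertex 2.343 13.657 0.000
      vertex 2.343 13.657 8.000
    endloop
  endfacet
  facet normal -0.3827 0.9239 0.0000
    outer loop
      vertex 8.000 16.000 0.000
      vertex 2.343 13.657 8.000
      vertex 8.000 16.000 8.000
    endloop
  endfacet
  facet normal -0.9239 0.3827 0.0000
    outer loop
      vertex 2.343 13.657 0.000
      vertex 0.000 8.000 0.000
      vertex 0.000 8.000 8.000
    endloop
  endfacet
  facet normal -0.9239 0.3827 0.0000
    outer loop
      vertex 2.343 13.657 0.000
      vertex 0.000 8.000 8.000
      vertex 2.343 13.657 8.000
    endloop
  endfacet
  facet normal -0.9239 -0.3827 0.0000
    outer loop
      vertex 0.000 8.000 0.000
      vertex 2.343 2.343 0.000
      vertex 2.343 2.343 8.000
    endloop
  endfacet
  facet normal -0.9239 -0.3827 0.0000
    outer loop
      vertex 0.000 8.000 0.000
      vertex 2.343 2.343 8.000
      vertex 0.000 8.000 8.000
    endloop
  endfacet
  facet normal -0.3827 -0.9239 0.0000
    outer loop
      vertex 2.343 2.343 0.000
      vertex 8.000 0.000 0.000
      vertex 8.000 0.000 8.000
    endloop
  endfacet
  facet normal -0.3827 -0.9239 0.0000
    outer loop
      vertex 2.343 2.343 0.000
      vertex 8.000 0.000 8.000
      vertex 2.343 2.343 8.000
    endloop
  endfacet
  facet normal 0.3827 -0.9239 0.0000
    outer loop
      vertex 8.000 0.000 0.000
      vertex 13.657 2.343 0.000
      vertex 13.657 2.343 8.000
    endloop
  endfacet
  facet normal 0.3827 -0.9239 0.0000
    outer loop
      vertex 8.000 0.000 0.000
      vertex 13.657 2.343 8.000
      vertex 8.000 0.000 8.000
    endloop
  endfacet
  facet normal 0.9239 -0.3827 0.0000
    outer loop
      vertex 13.657 2.343 0.000
      vertex 16.000 8.000 0.000
      vertex 16.000 8.000 8.000
    endloop
  endfacet
  facet normal 0.9239 -0.3827 0.0000
    outer loop
      vertex 13.657 2.343 0.000
      vertex 16.000 8.000 8.000
      vertex 13.657 2.343 8.000
    endloop
  endfacet
endsolid part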